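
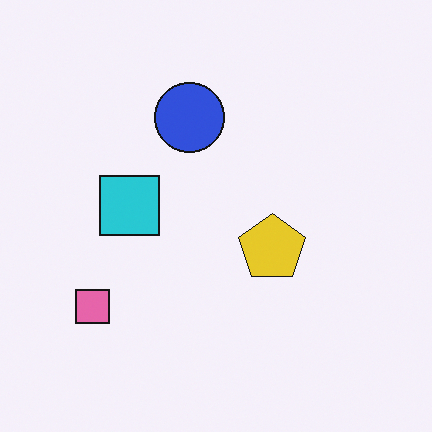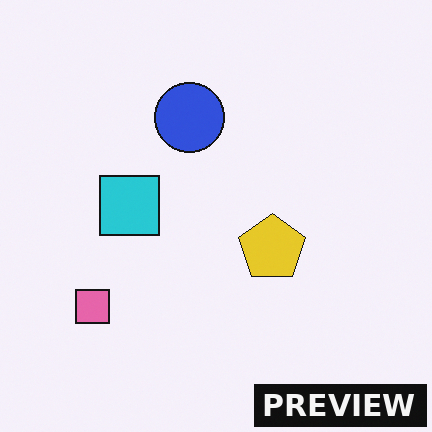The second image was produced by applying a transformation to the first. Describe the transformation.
The image was watermarked with the text "PREVIEW" in the lower-right corner.

A dark label reading "PREVIEW" appears in the lower-right corner.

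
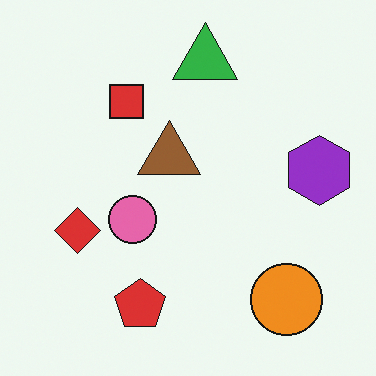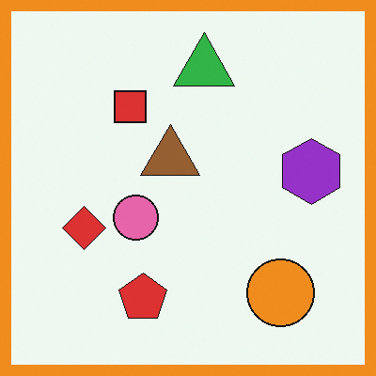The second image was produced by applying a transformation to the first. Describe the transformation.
The image was framed with a orange border.

A solid orange frame runs around the edge of the second image, with the content slightly shrunk inside it.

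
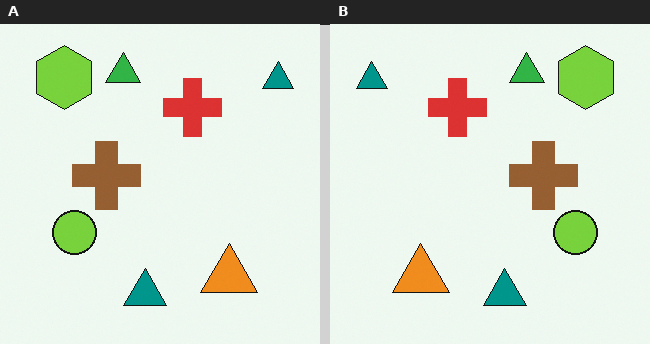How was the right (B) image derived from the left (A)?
This is the original image flipped horizontally (left ↔ right).

The lime hexagon is in the top-left of the left (A) image and the top-right of the right (B) — shapes on opposite sides of the vertical midline have swapped in a mirror flip.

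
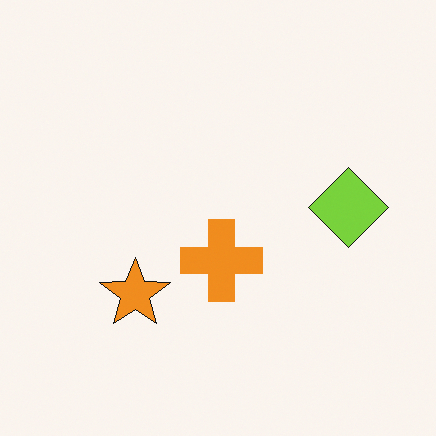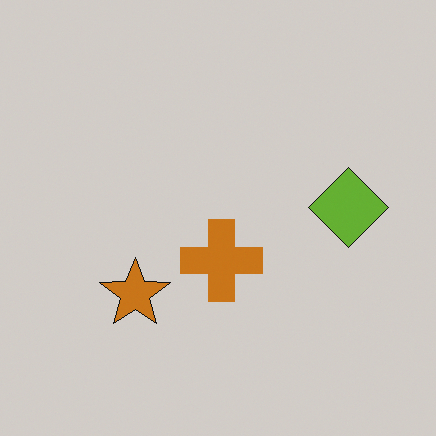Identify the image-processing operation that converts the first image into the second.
The transformation is: darkened a little.

Every pixel — background and shapes alike — is uniformly darkened.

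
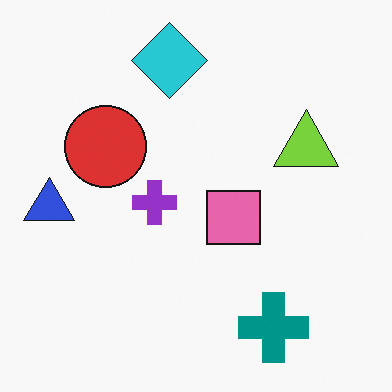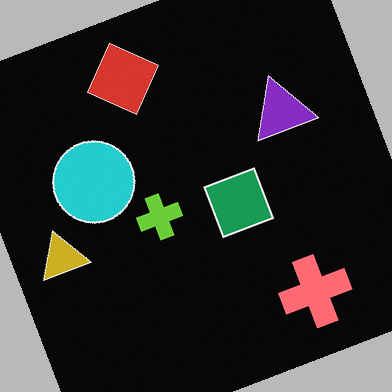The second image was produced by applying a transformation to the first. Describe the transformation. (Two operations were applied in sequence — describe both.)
It was rotated counter-clockwise by a clearly visible amount, then color-inverted (negative).

Every shape is tilted by the same angle and the image corners show triangular fill wedges — a whole-image rotation by a non-right angle. The light background has become dark and every shape's color is its complement — a photographic negative.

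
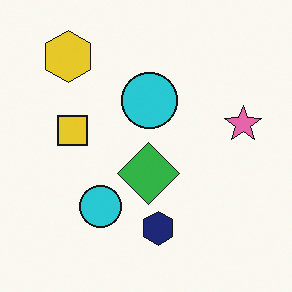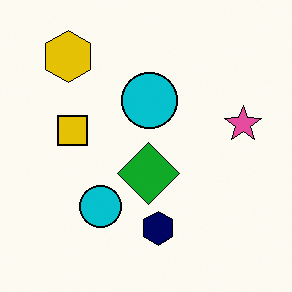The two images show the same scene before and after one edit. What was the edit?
The transformation is: given slightly increased contrast.

Tones are pushed away from mid-grey across the whole image — a global contrast change.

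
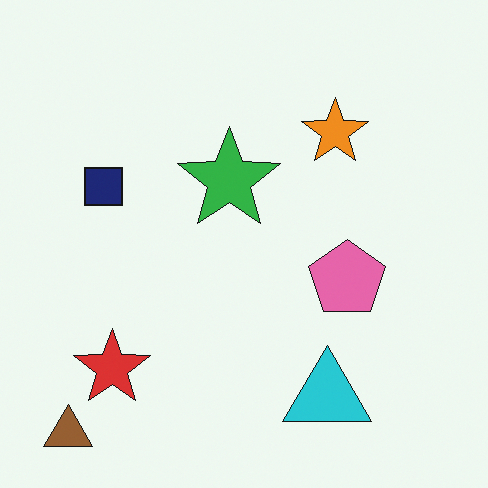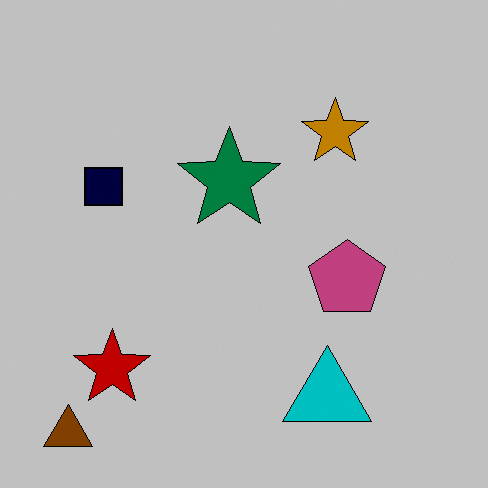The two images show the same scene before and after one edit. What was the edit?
It was heavily posterized to just a handful of flat colors.

Each flat color has snapped to a coarser quantized level — most visibly, the near-white background has dropped to a flat grey.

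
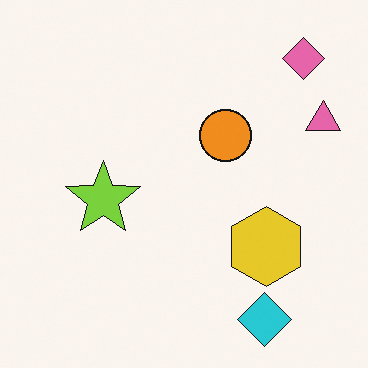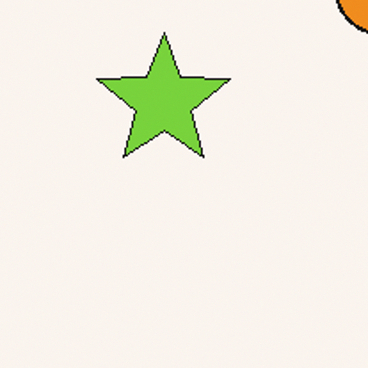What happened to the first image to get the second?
The second image is the first cropped tightly and scaled back up.

The visible shapes are larger and the field of view is narrower; shapes near the original edges may be partly or wholly outside the frame — a crop-and-rescale.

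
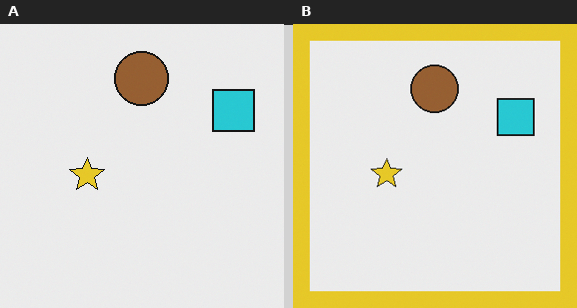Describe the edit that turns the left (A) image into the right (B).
The transformation is: framed with a yellow border.

A solid yellow frame runs around the edge of the right (B) image, with the content slightly shrunk inside it.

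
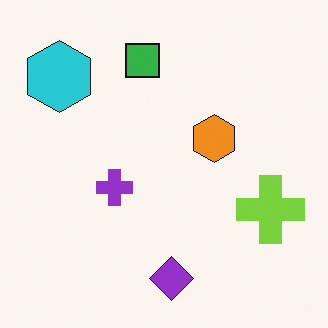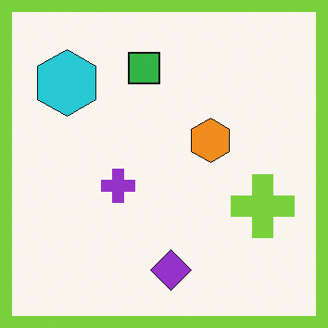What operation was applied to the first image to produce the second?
Framed with a lime border.

A solid lime frame runs around the edge of the second image, with the content slightly shrunk inside it.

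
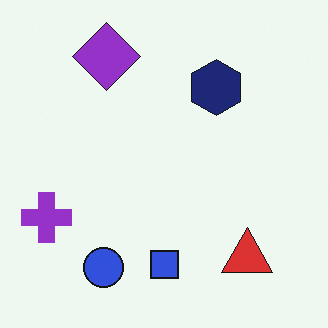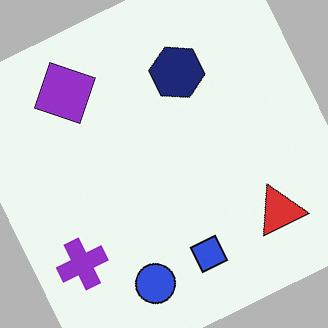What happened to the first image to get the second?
The image was rotated counter-clockwise by a moderate amount.

Every shape is tilted by the same angle and the image corners show triangular fill wedges — a whole-image rotation by a non-right angle.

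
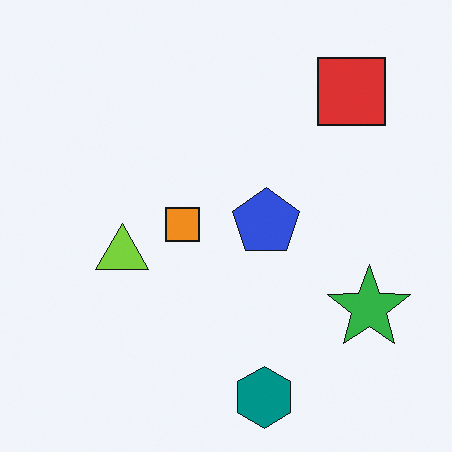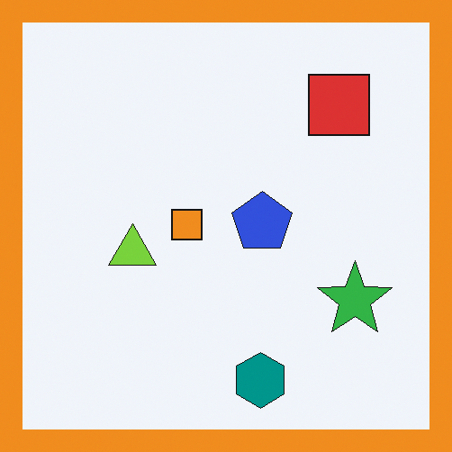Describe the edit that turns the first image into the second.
Framed with a orange border.

A solid orange frame runs around the edge of the second image, with the content slightly shrunk inside it.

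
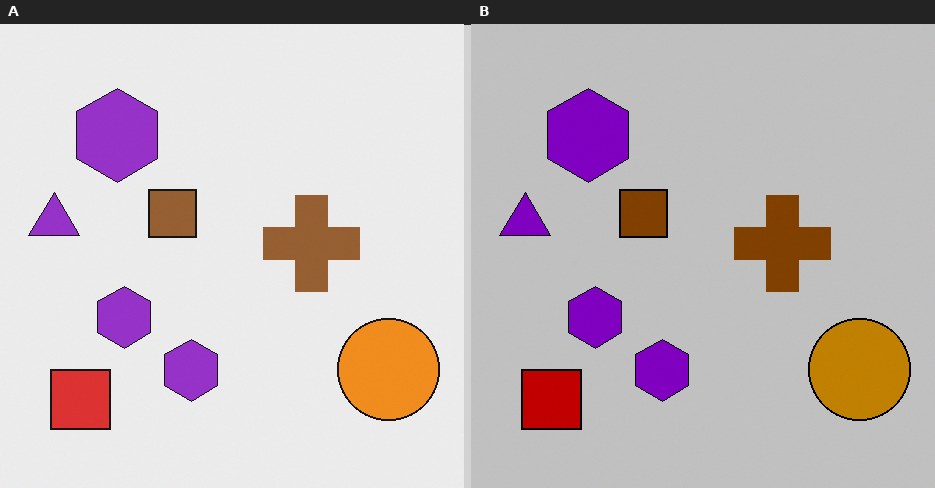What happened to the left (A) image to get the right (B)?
The image was heavily posterized to just a handful of flat colors.

Each flat color has snapped to a coarser quantized level — most visibly, the near-white background has dropped to a flat grey.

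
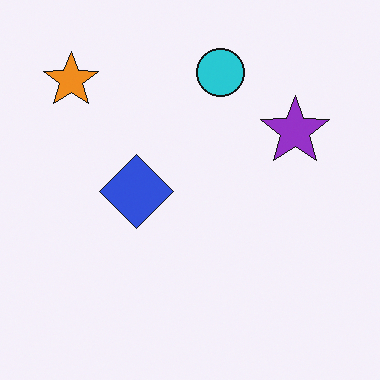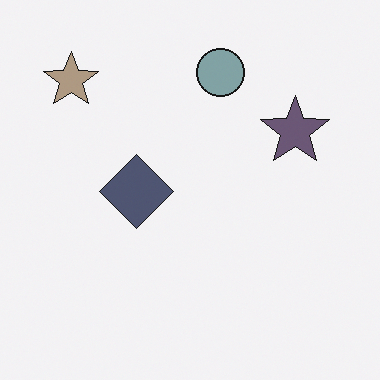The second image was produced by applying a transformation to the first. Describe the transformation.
It was heavily desaturated.

All colors are more muted and greyish — a global saturation change.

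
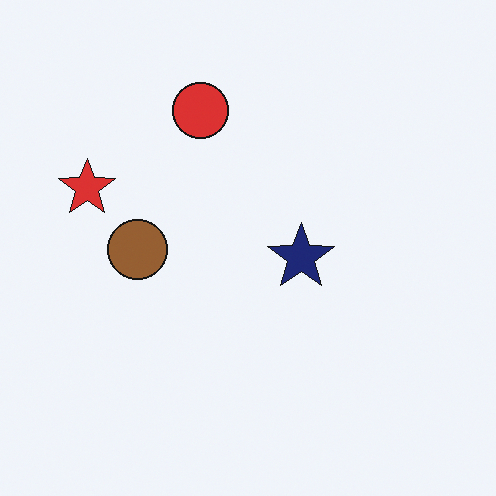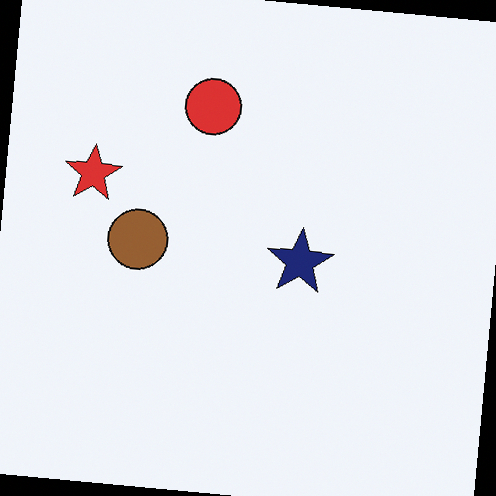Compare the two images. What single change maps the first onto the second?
The second image is the first rotated clockwise by a slight angle.

Every shape is tilted by the same angle and the image corners show triangular fill wedges — a whole-image rotation by a non-right angle.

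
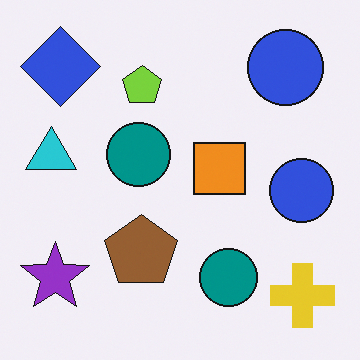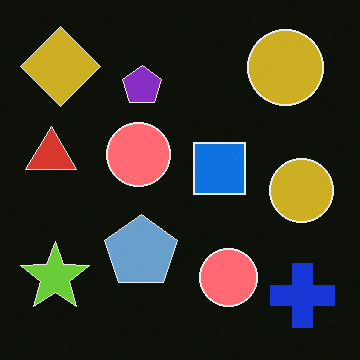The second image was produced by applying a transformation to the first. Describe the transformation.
This is the original image color-inverted (negative).

The light background has become dark and every shape's color is its complement — a photographic negative.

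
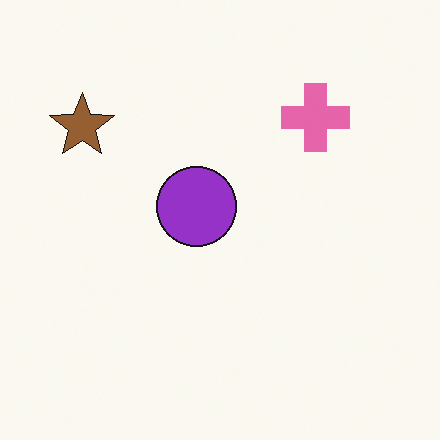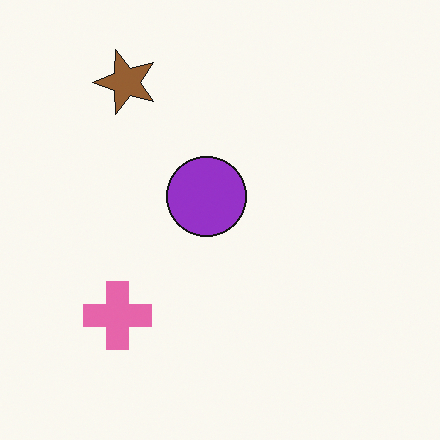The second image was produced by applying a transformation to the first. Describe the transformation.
Transposed (reflected across the top-left ↔ bottom-right diagonal).

Shapes have swapped their row and column positions — what was in the top-right is now in the bottom-left — a diagonal reflection.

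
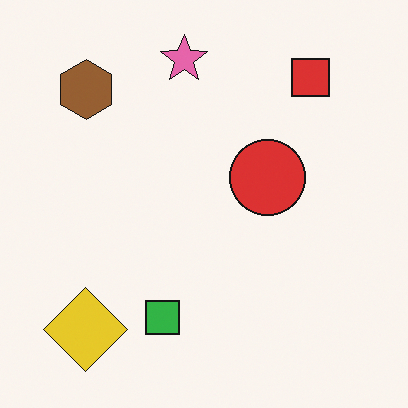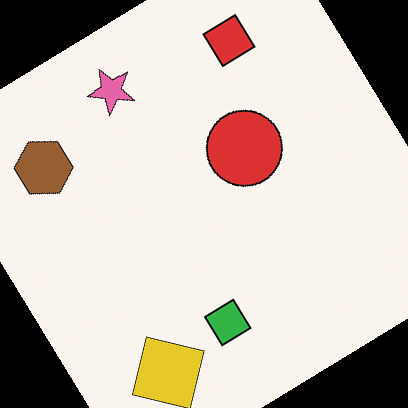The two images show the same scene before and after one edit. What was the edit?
It was rotated counter-clockwise by a large amount — several tens of degrees.

Every shape is tilted by the same angle and the image corners show triangular fill wedges — a whole-image rotation by a non-right angle.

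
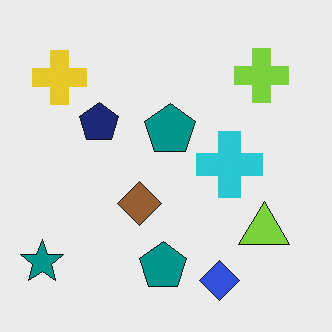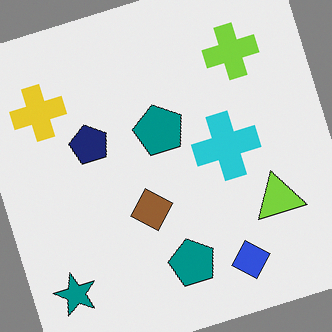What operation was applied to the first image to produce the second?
It was rotated counter-clockwise by a clearly visible amount.

Every shape is tilted by the same angle and the image corners show triangular fill wedges — a whole-image rotation by a non-right angle.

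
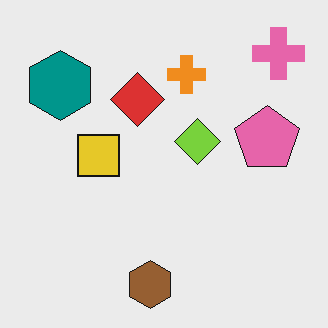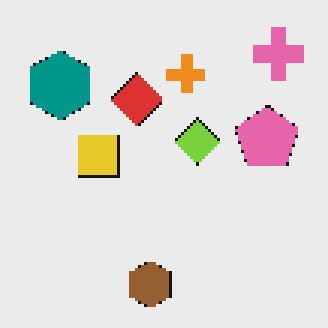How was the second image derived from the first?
The transformation is: mildly pixelated.

Shapes are reduced to large square blocks; fine edges and outlines are lost — a downscale-then-upscale (mosaic) effect.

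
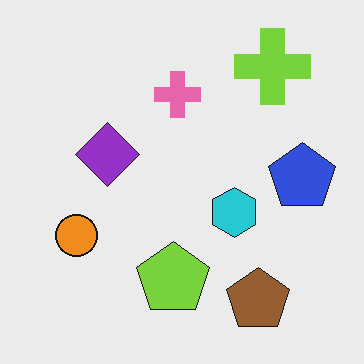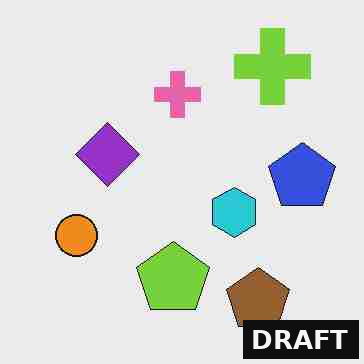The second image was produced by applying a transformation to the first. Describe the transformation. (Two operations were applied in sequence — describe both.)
The second image is the first degraded with heavy JPEG compression, then watermarked with the text "DRAFT" in the lower-right corner.

Blocky 8×8 compression artifacts appear around shape edges and the flat background shows ringing — characteristic JPEG degradation. A dark label reading "DRAFT" appears in the lower-right corner.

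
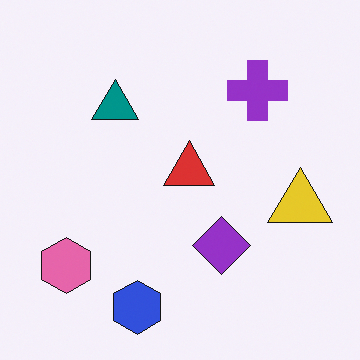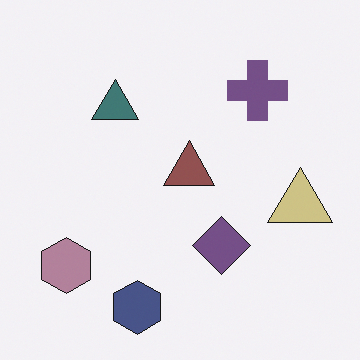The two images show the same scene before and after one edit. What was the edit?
The second image is the first heavily desaturated.

All colors are more muted and greyish — a global saturation change.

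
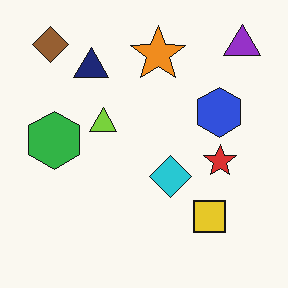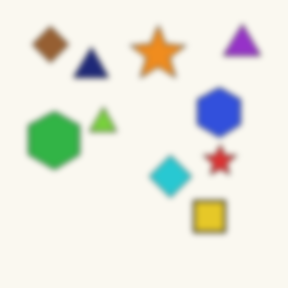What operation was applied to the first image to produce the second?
This is the original image moderately blurred.

Shape edges and outlines are uniformly softened across the whole image.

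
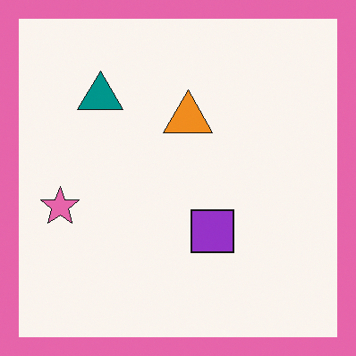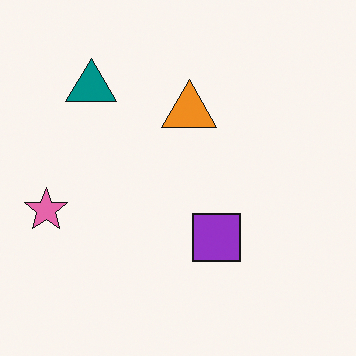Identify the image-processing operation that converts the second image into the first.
The transformation is: framed with a pink border.

A solid pink frame runs around the edge of the first image, with the content slightly shrunk inside it.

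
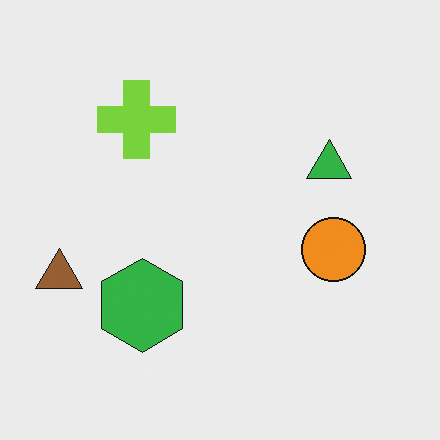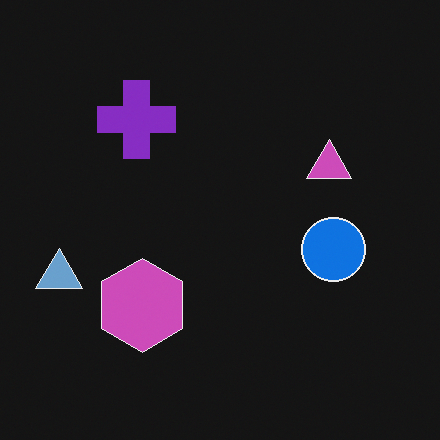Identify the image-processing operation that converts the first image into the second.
The image was color-inverted (negative).

The light background has become dark and every shape's color is its complement — a photographic negative.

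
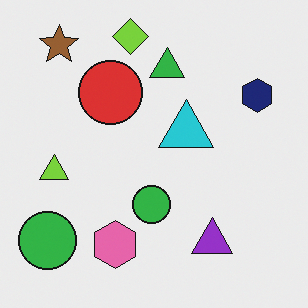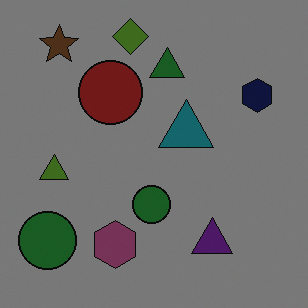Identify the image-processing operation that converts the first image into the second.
It was substantially darkened.

Every pixel — background and shapes alike — is uniformly darkened.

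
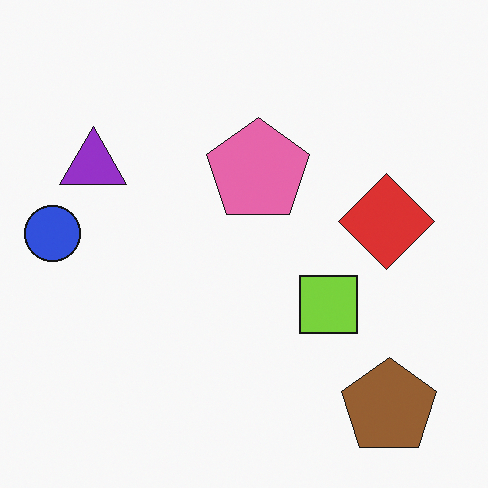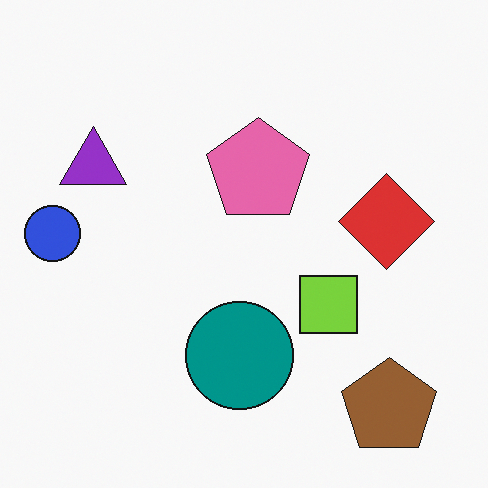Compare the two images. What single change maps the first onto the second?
This is the original image overlaid with an additional teal circle.

A teal circle appears in the second image that is absent from the first.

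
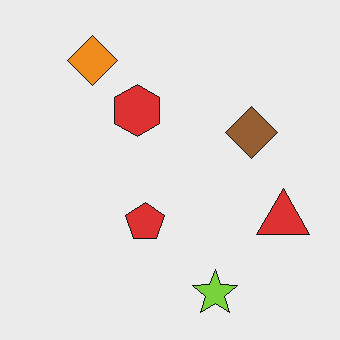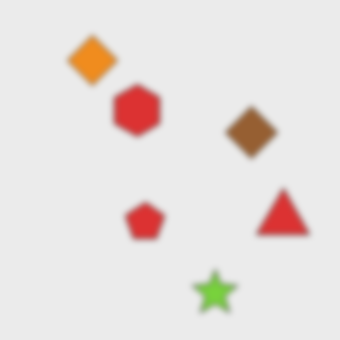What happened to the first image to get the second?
The image was moderately blurred.

Shape edges and outlines are uniformly softened across the whole image.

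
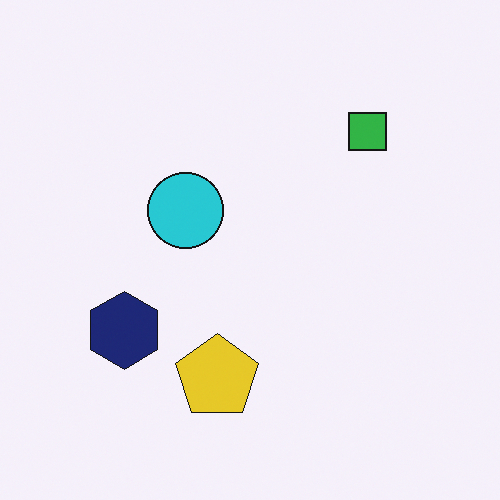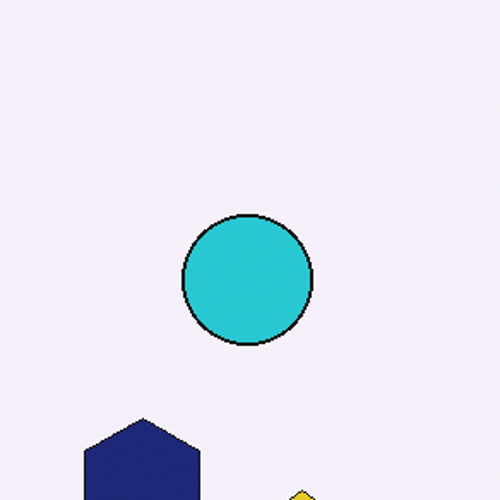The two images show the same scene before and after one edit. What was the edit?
It was cropped to a noticeably smaller region and rescaled.

The visible shapes are larger and the field of view is narrower; shapes near the original edges may be partly or wholly outside the frame — a crop-and-rescale.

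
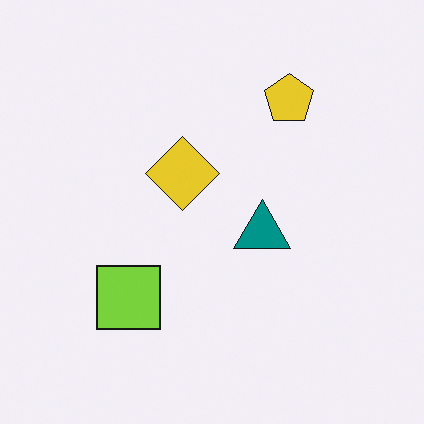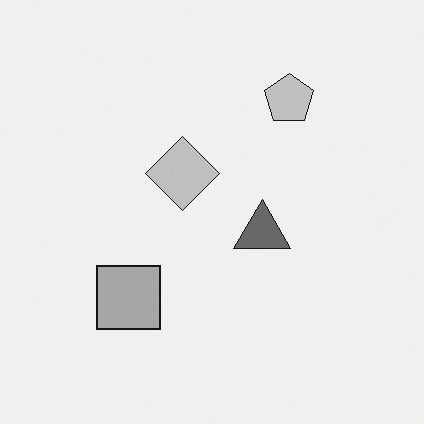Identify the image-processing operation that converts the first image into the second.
The second image is the first converted to grayscale.

All color is removed — every shape is now a shade of grey.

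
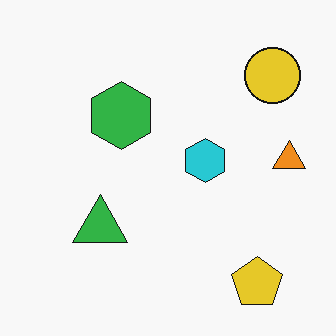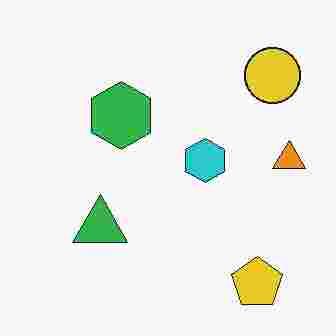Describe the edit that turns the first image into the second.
The second image is the first degraded with heavy JPEG compression.

Blocky 8×8 compression artifacts appear around shape edges and the flat background shows ringing — characteristic JPEG degradation.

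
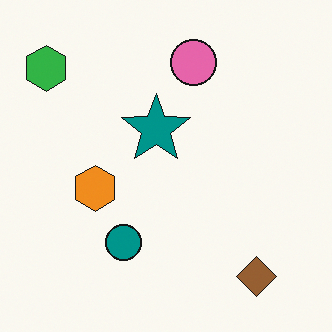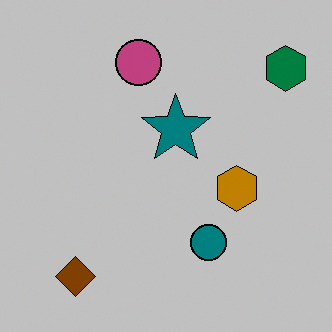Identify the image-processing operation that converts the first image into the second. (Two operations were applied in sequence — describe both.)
The second image is the first flipped horizontally (left ↔ right), then heavily posterized to just a handful of flat colors.

The green hexagon is in the top-left of the first image and the top-right of the second — shapes on opposite sides of the vertical midline have swapped in a mirror flip. Each flat color has snapped to a coarser quantized level — most visibly, the near-white background has dropped to a flat grey.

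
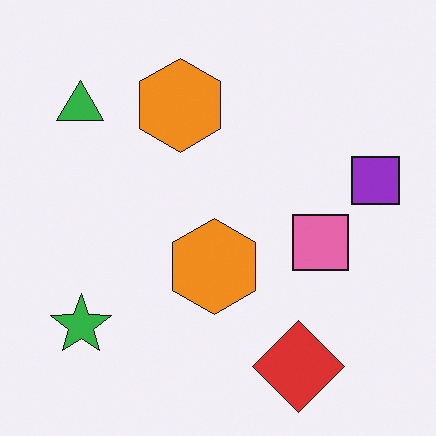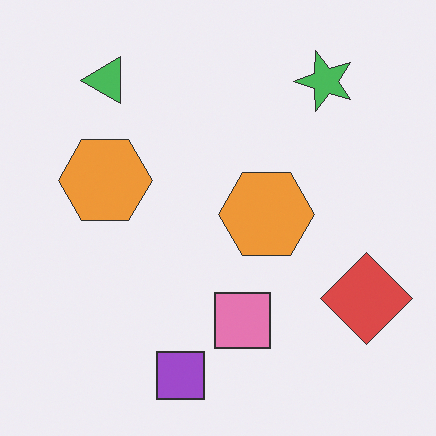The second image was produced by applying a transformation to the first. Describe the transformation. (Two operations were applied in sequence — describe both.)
This is the original image given slightly reduced contrast, then transposed (reflected across the top-left ↔ bottom-right diagonal).

Tones are pushed toward mid-grey across the whole image — a global contrast change. Shapes have swapped their row and column positions — what was in the top-right is now in the bottom-left — a diagonal reflection.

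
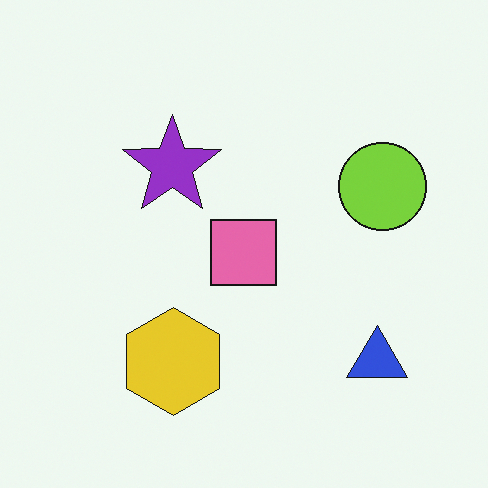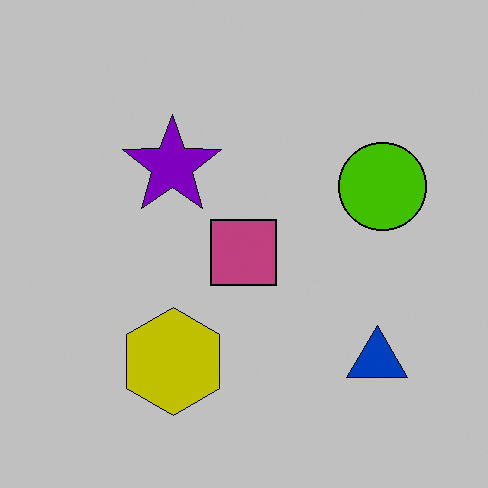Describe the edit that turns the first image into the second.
Aggressively posterized.

Each flat color has snapped to a coarser quantized level — most visibly, the near-white background has dropped to a flat grey.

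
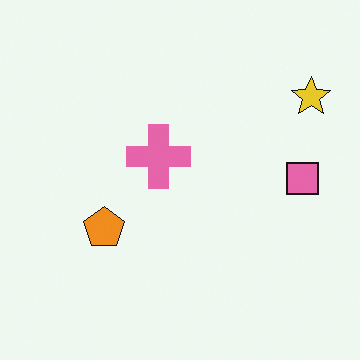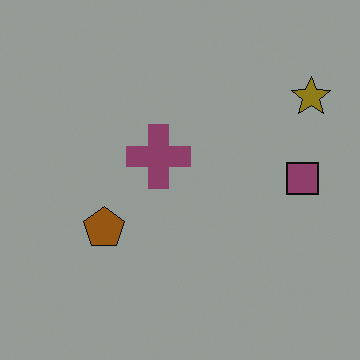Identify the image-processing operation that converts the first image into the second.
The second image is the first noticeably darkened.

Every pixel — background and shapes alike — is uniformly darkened.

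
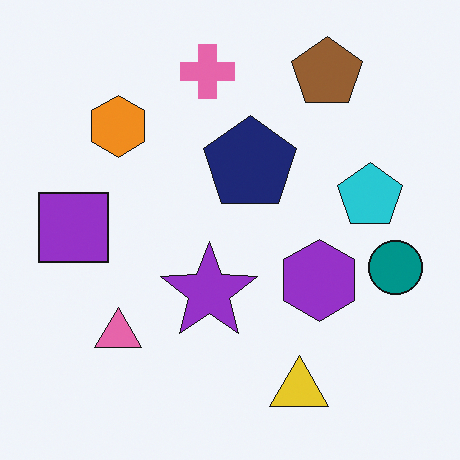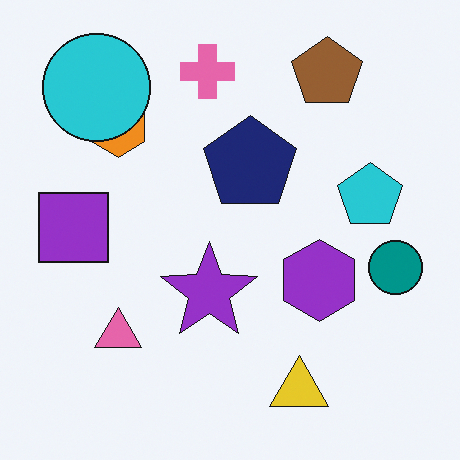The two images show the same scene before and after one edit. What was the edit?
The image was overlaid with an additional cyan circle.

A cyan circle appears in the second image that is absent from the first.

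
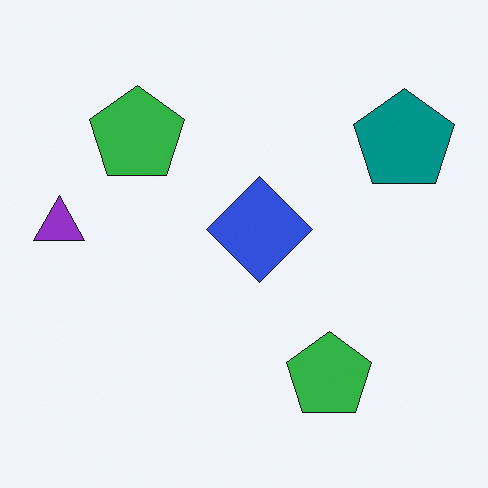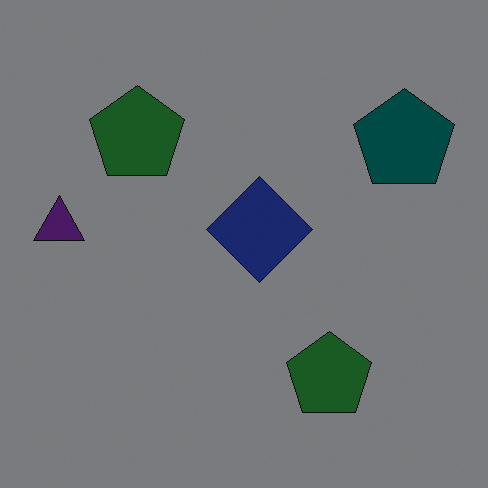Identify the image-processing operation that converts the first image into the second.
The image was darkened a lot.

Every pixel — background and shapes alike — is uniformly darkened.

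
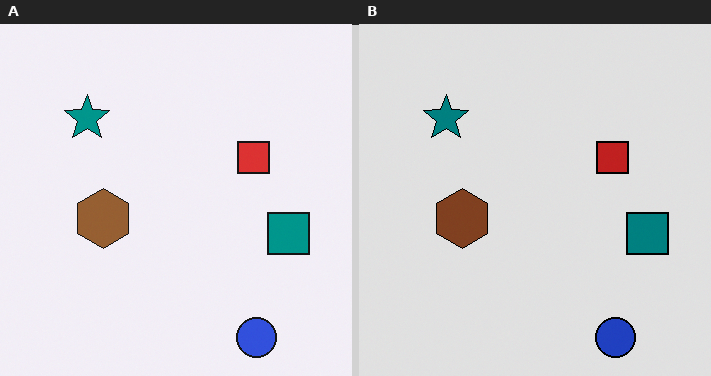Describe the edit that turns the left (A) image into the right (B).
The right (B) image is the left (A) posterized to a reduced palette.

Each flat color has snapped to a coarser quantized level — most visibly, the near-white background has dropped to a flat grey.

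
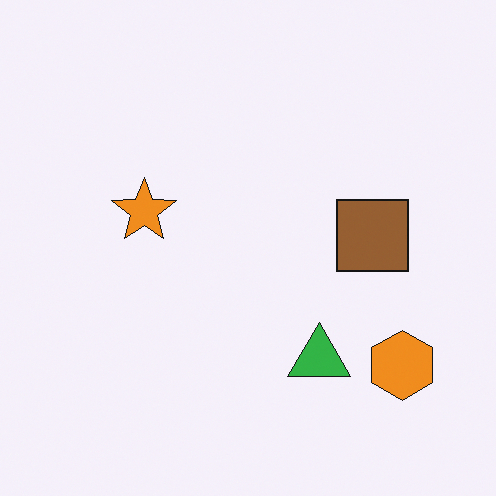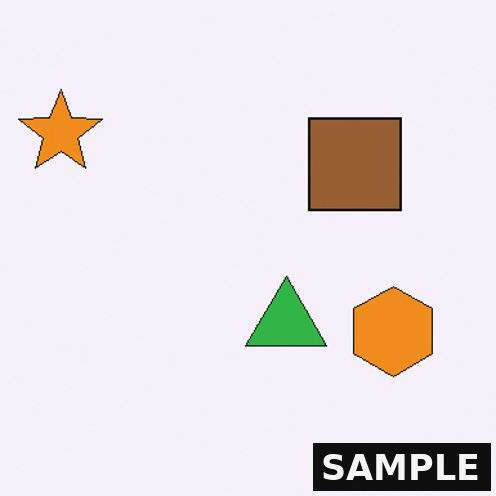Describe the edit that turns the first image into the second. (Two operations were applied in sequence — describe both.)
Cropped slightly and scaled back up, then watermarked with the text "SAMPLE" in the lower-right corner.

The visible shapes are larger and the field of view is narrower; shapes near the original edges may be partly or wholly outside the frame — a crop-and-rescale. A dark label reading "SAMPLE" appears in the lower-right corner.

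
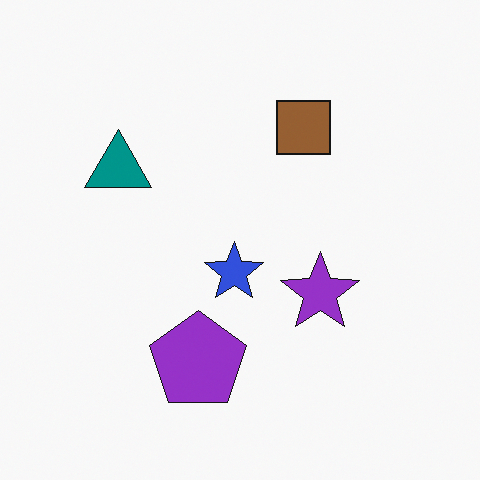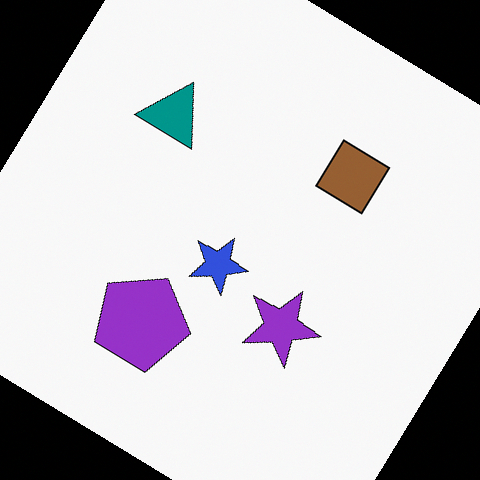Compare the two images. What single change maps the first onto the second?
Rotated clockwise by a large amount — several tens of degrees.

Every shape is tilted by the same angle and the image corners show triangular fill wedges — a whole-image rotation by a non-right angle.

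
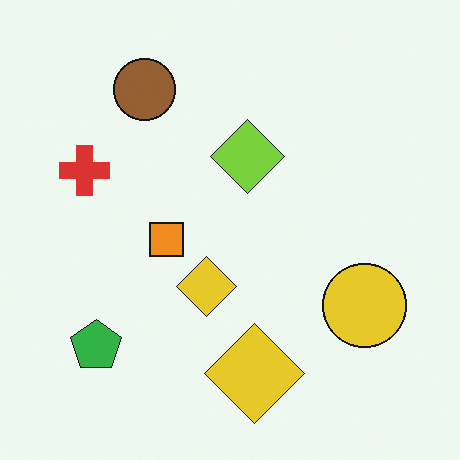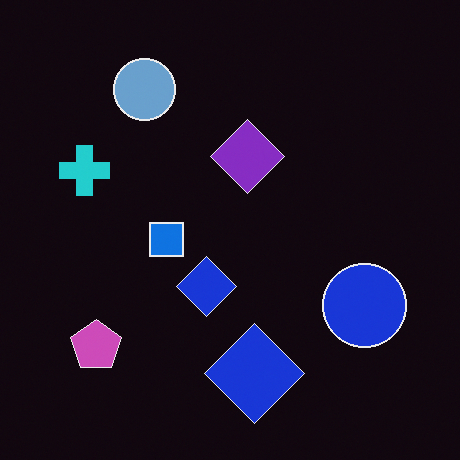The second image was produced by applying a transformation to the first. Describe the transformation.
The image was color-inverted (negative).

The light background has become dark and every shape's color is its complement — a photographic negative.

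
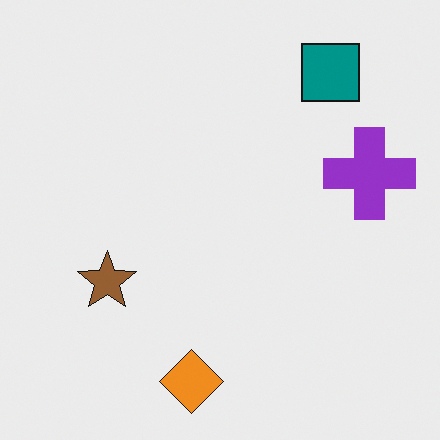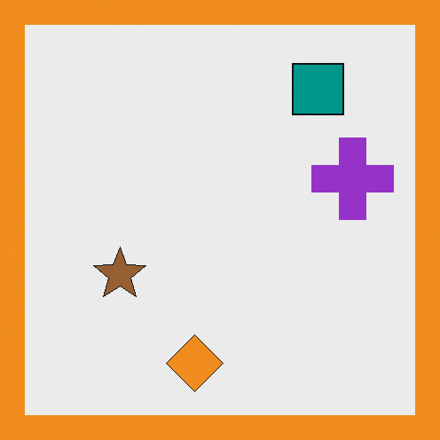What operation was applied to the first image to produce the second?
Framed with a orange border.

A solid orange frame runs around the edge of the second image, with the content slightly shrunk inside it.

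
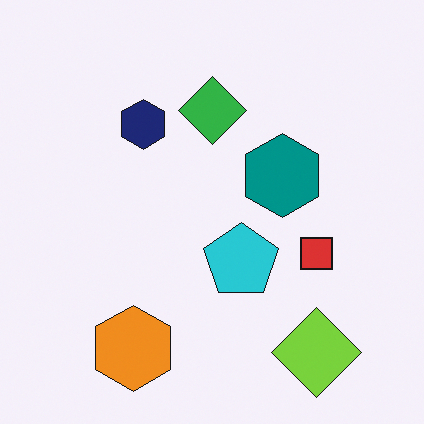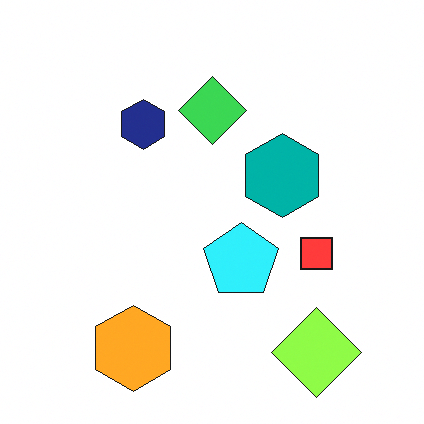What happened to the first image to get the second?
Slightly brightened.

Every pixel — background and shapes alike — is uniformly brightened.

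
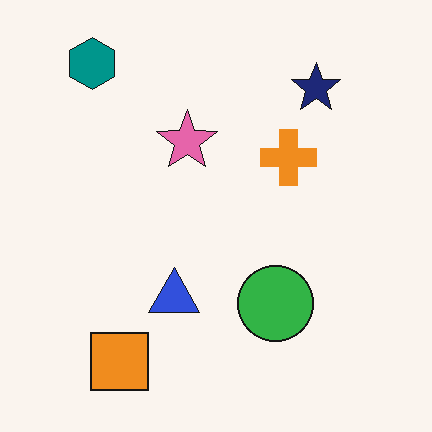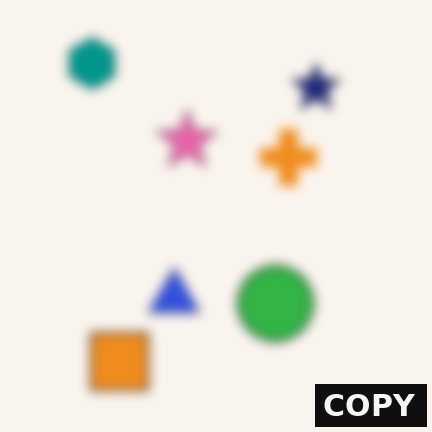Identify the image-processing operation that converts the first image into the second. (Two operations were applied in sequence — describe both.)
The transformation is: heavily blurred, then watermarked with the text "COPY" in the lower-right corner.

Shape edges and outlines are uniformly softened across the whole image. A dark label reading "COPY" appears in the lower-right corner.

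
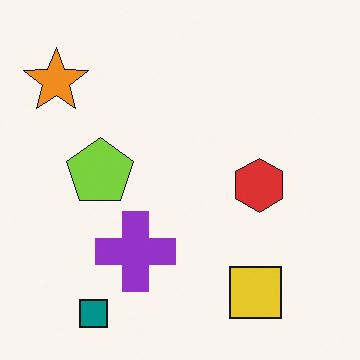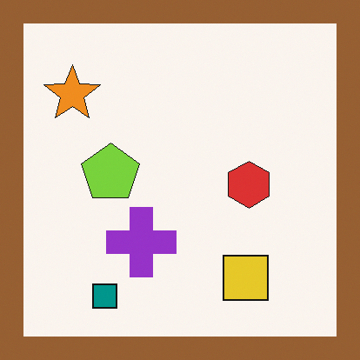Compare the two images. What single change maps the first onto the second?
The second image is the first framed with a brown border.

A solid brown frame runs around the edge of the second image, with the content slightly shrunk inside it.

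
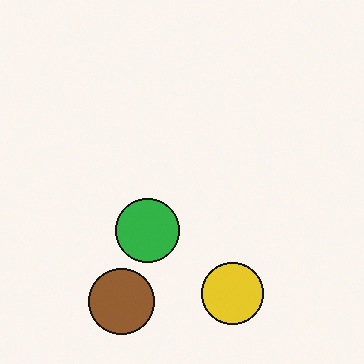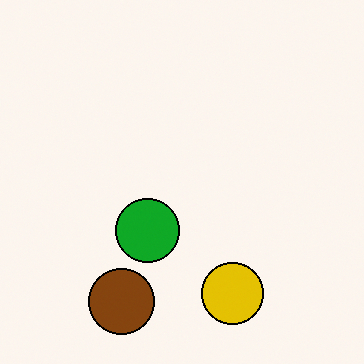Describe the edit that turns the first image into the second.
The transformation is: given slightly increased contrast.

Tones are pushed away from mid-grey across the whole image — a global contrast change.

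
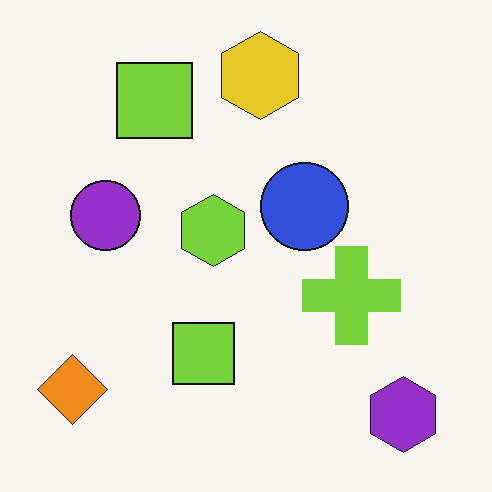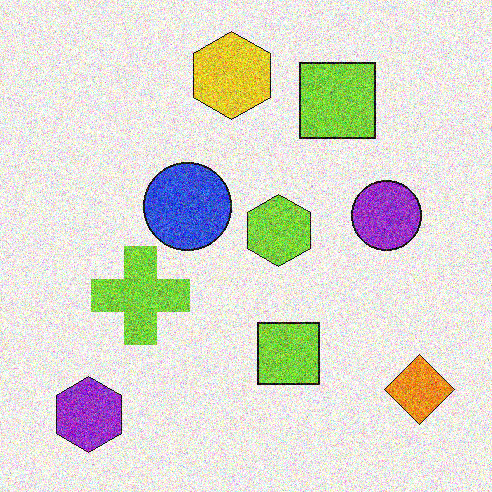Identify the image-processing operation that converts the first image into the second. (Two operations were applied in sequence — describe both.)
The transformation is: flipped horizontally (left ↔ right), then degraded with strong gaussian noise.

The orange diamond is in the bottom-left of the first image and the bottom-right of the second — shapes on opposite sides of the vertical midline have swapped in a mirror flip. Random speckle covers the whole image, including the flat background.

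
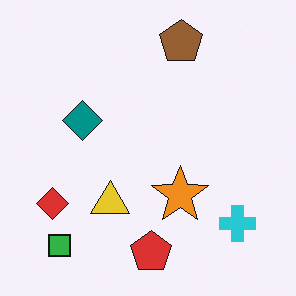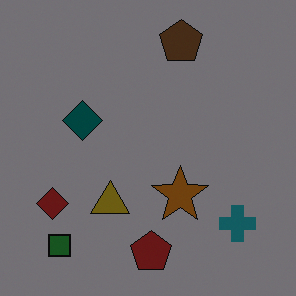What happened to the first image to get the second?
It was substantially darkened.

Every pixel — background and shapes alike — is uniformly darkened.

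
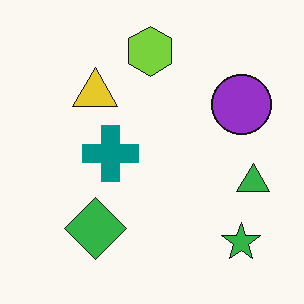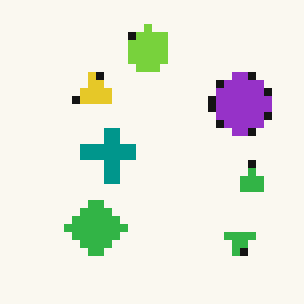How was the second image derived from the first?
The second image is the first pixelated into visible square blocks.

Shapes are reduced to large square blocks; fine edges and outlines are lost — a downscale-then-upscale (mosaic) effect.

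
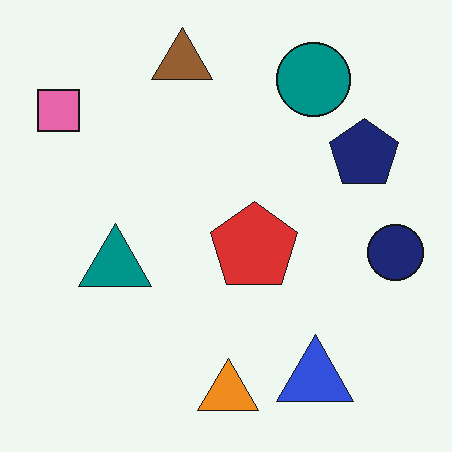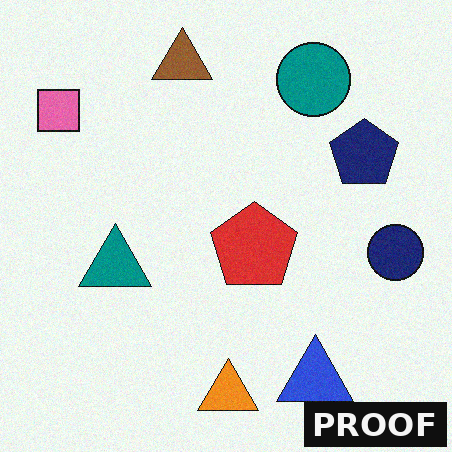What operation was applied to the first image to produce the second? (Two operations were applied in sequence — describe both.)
The transformation is: degraded with light additive noise, then watermarked with the text "PROOF" in the lower-right corner.

Random speckle covers the whole image, including the flat background. A dark label reading "PROOF" appears in the lower-right corner.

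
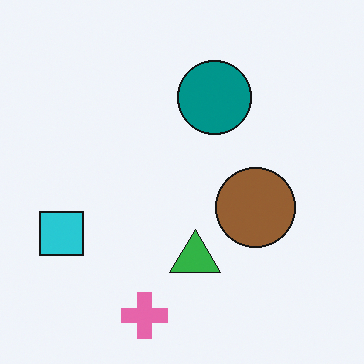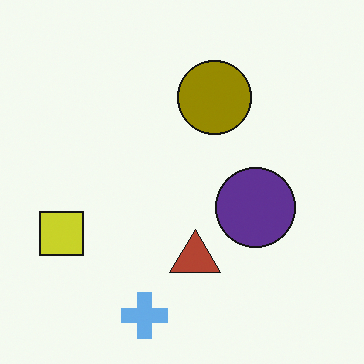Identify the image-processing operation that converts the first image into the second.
The transformation is: hue-shifted through roughly half the color wheel.

Every shape's color has rotated by the same amount around the hue wheel — a uniform hue shift.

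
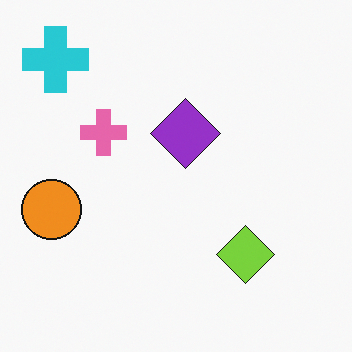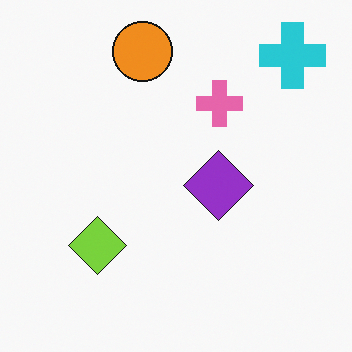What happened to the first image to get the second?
The second image is the first rotated 90° clockwise.

The cyan cross sits in the top-left of the first image and the top-right of the second — consistent with a whole-image 90° clockwise rotation.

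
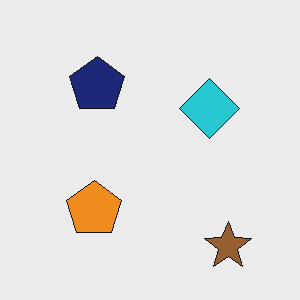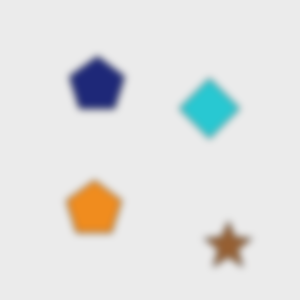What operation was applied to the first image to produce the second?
The image was noticeably gaussian-blurred.

Shape edges and outlines are uniformly softened across the whole image.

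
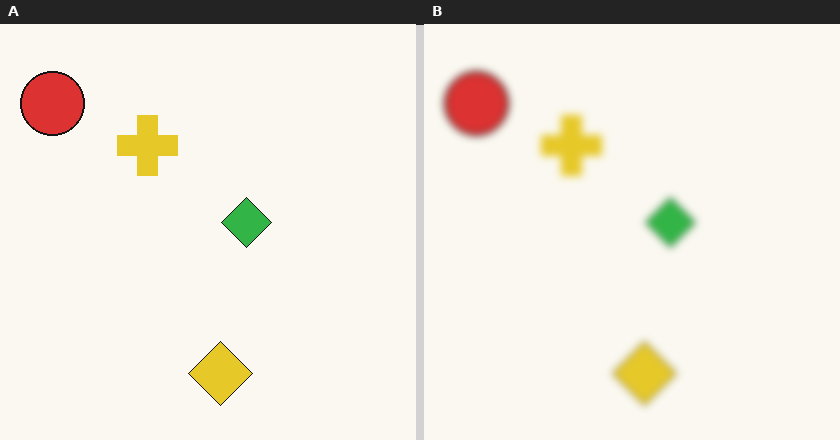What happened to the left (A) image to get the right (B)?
The right (B) image is the left (A) moderately blurred.

Shape edges and outlines are uniformly softened across the whole image.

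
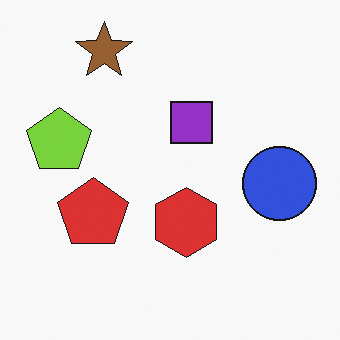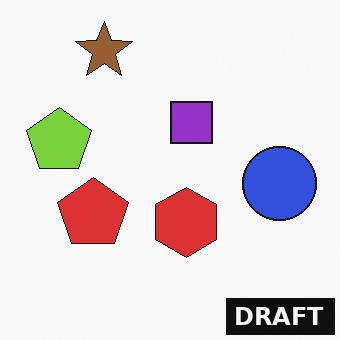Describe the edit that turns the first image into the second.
The second image is the first watermarked with the text "DRAFT" in the lower-right corner.

A dark label reading "DRAFT" appears in the lower-right corner.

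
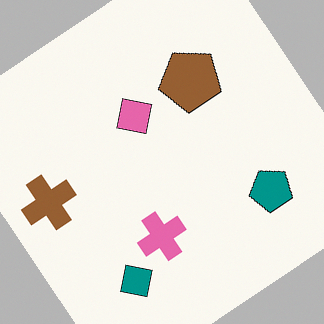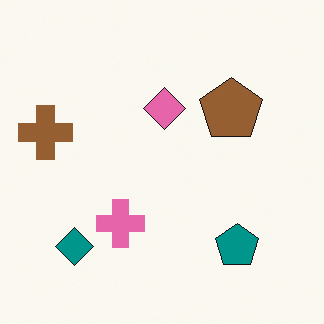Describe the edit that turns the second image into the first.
Rotated counter-clockwise by a large amount — several tens of degrees.

Every shape is tilted by the same angle and the image corners show triangular fill wedges — a whole-image rotation by a non-right angle.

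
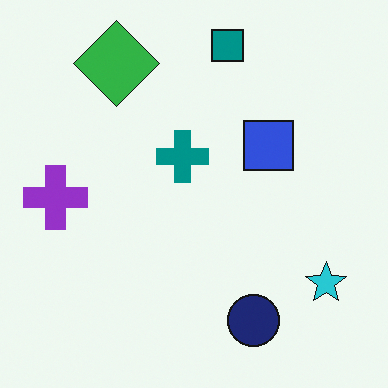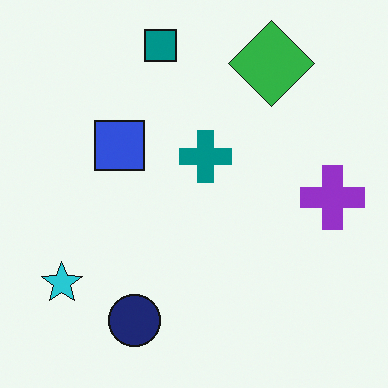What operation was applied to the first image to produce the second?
The second image is the first flipped horizontally (left ↔ right).

The purple cross is in the left of the first image and the right of the second — shapes on opposite sides of the vertical midline have swapped in a mirror flip.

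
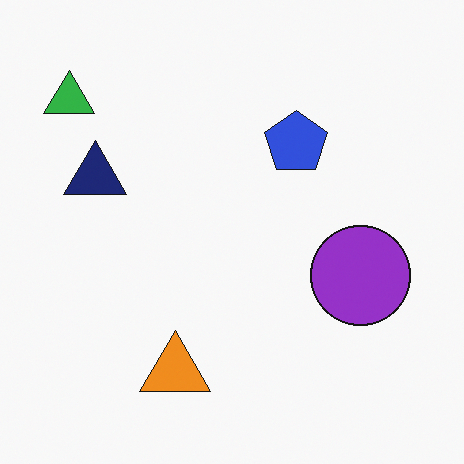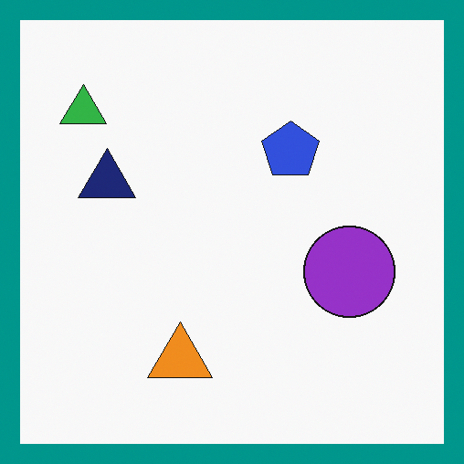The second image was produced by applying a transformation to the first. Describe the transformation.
The transformation is: framed with a teal border.

A solid teal frame runs around the edge of the second image, with the content slightly shrunk inside it.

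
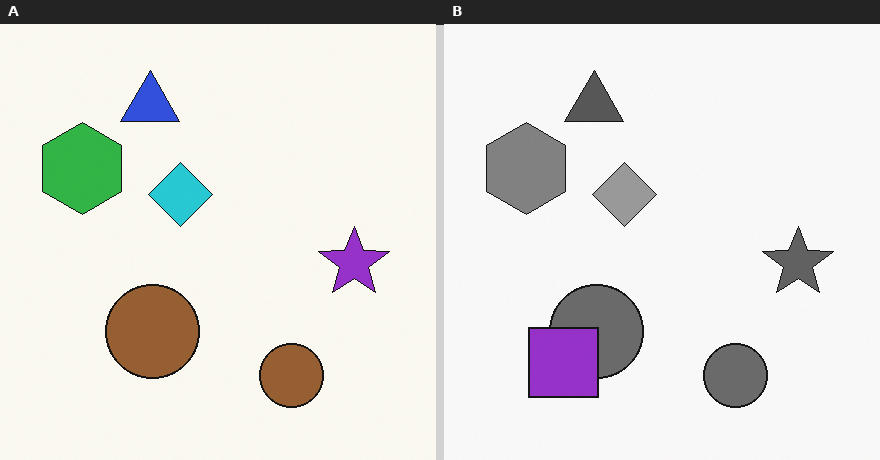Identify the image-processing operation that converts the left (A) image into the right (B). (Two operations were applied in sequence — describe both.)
It was converted to grayscale, then overlaid with an additional purple square.

All color is removed — every shape is now a shade of grey. A purple square appears in the right (B) image that is absent from the left (A).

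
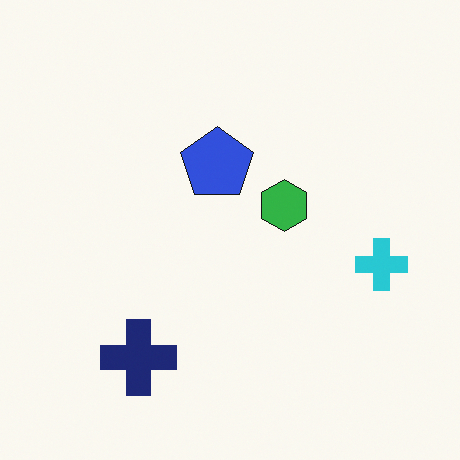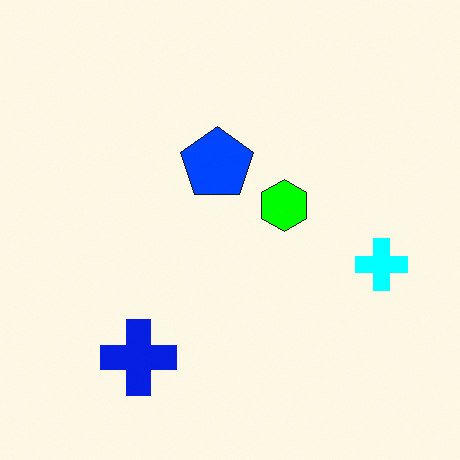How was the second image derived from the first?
This is the original image made much more vivid (saturation change).

All colors are more vivid — a global saturation change.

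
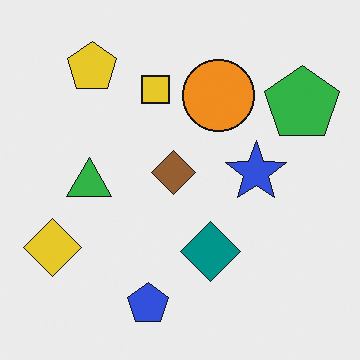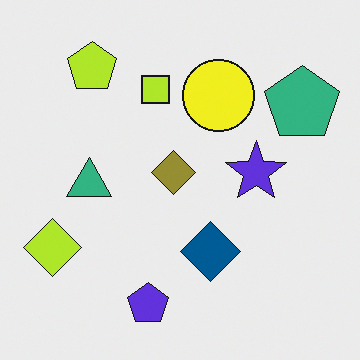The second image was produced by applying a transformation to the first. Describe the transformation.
The transformation is: hue-shifted by a small amount.

Every shape's color has rotated by the same amount around the hue wheel — a uniform hue shift.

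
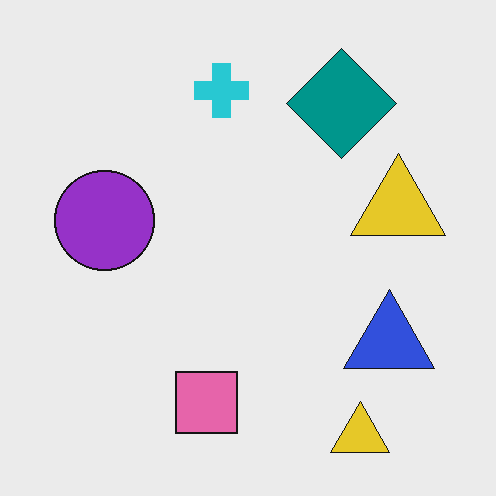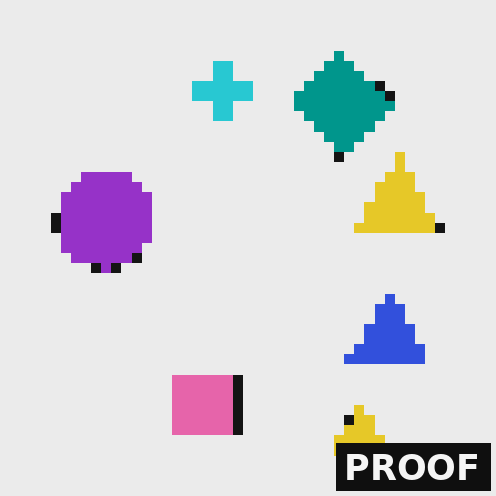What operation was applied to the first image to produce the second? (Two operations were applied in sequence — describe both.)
It was coarsely pixelated, then watermarked with the text "PROOF" in the lower-right corner.

Shapes are reduced to large square blocks; fine edges and outlines are lost — a downscale-then-upscale (mosaic) effect. A dark label reading "PROOF" appears in the lower-right corner.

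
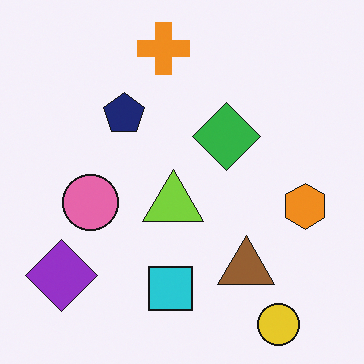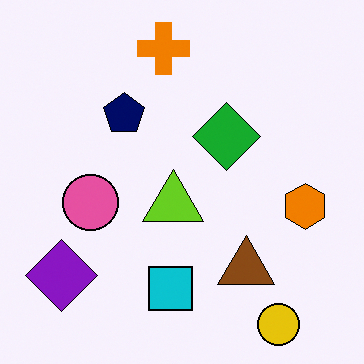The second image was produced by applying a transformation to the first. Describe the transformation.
The second image is the first given slightly increased contrast.

Tones are pushed away from mid-grey across the whole image — a global contrast change.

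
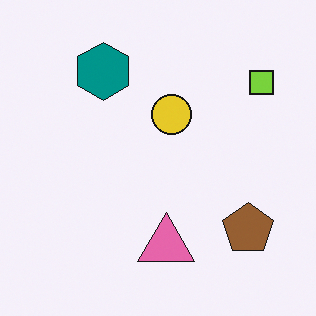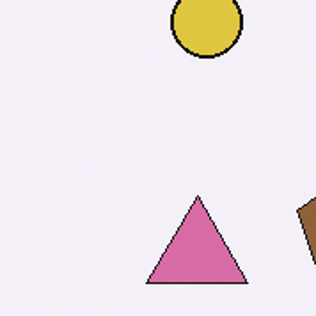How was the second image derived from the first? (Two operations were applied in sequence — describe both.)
The transformation is: cropped tightly and scaled back up, then slightly desaturated.

The visible shapes are larger and the field of view is narrower; shapes near the original edges may be partly or wholly outside the frame — a crop-and-rescale. All colors are more muted and greyish — a global saturation change.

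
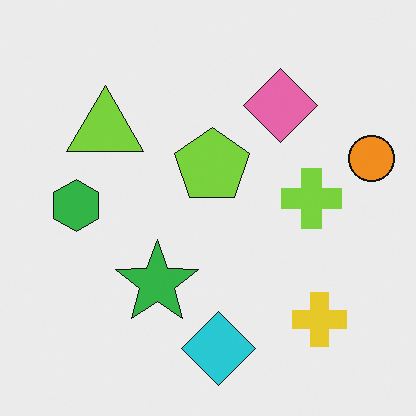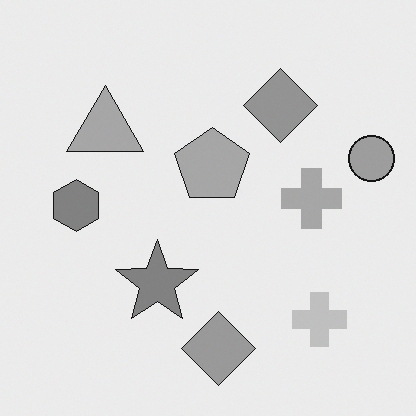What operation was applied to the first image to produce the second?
The transformation is: converted to grayscale.

All color is removed — every shape is now a shade of grey.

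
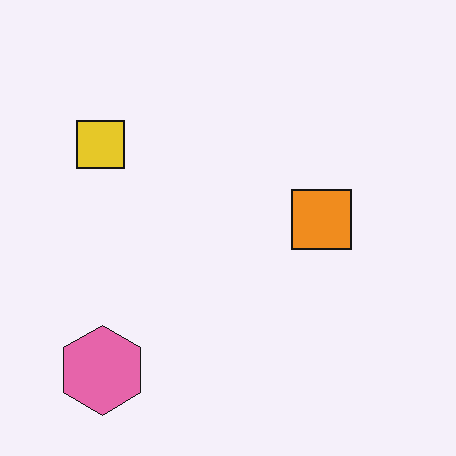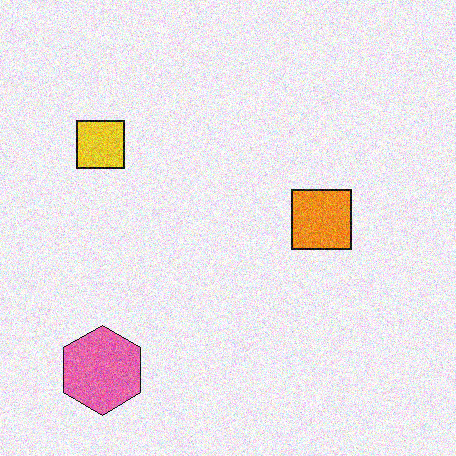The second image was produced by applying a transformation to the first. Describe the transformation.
Degraded with visible gaussian noise.

Random speckle covers the whole image, including the flat background.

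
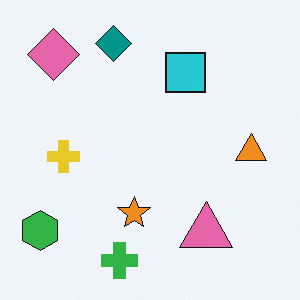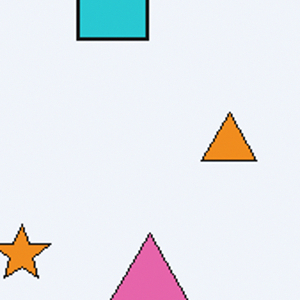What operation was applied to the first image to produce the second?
The transformation is: cropped to a noticeably smaller region and rescaled.

The visible shapes are larger and the field of view is narrower; shapes near the original edges may be partly or wholly outside the frame — a crop-and-rescale.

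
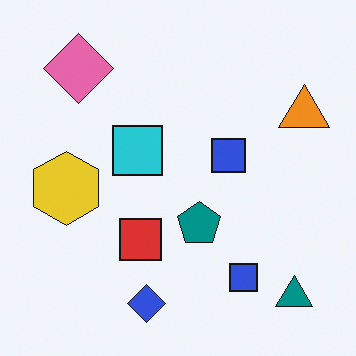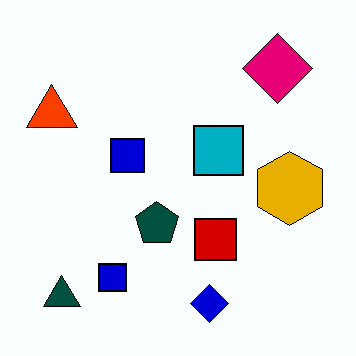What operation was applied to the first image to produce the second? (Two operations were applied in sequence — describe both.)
The second image is the first boosted in contrast, then flipped horizontally (left ↔ right).

Tones are pushed away from mid-grey across the whole image — a global contrast change. The orange triangle is in the top-right of the first image and the top-left of the second — shapes on opposite sides of the vertical midline have swapped in a mirror flip.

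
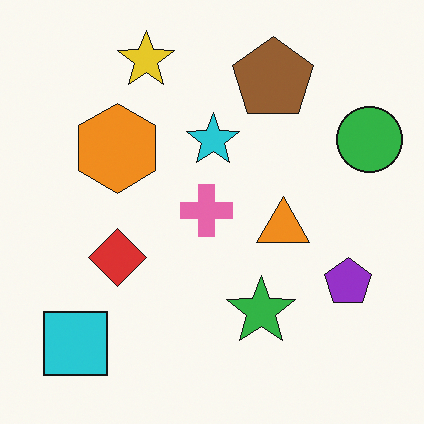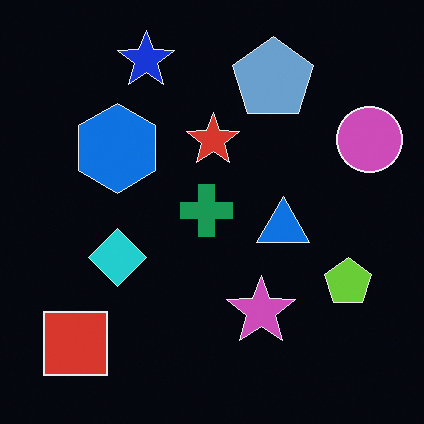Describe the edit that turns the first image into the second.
It was color-inverted (negative).

The light background has become dark and every shape's color is its complement — a photographic negative.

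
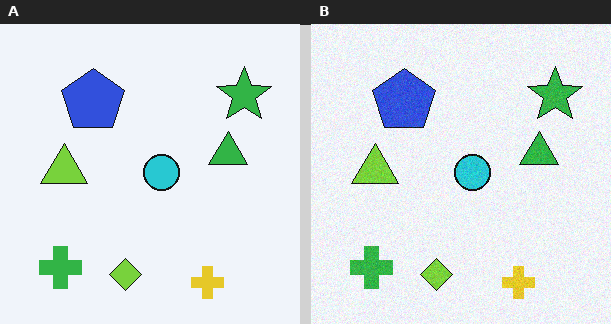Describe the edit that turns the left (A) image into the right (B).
Degraded with subtle gaussian noise.

Random speckle covers the whole image, including the flat background.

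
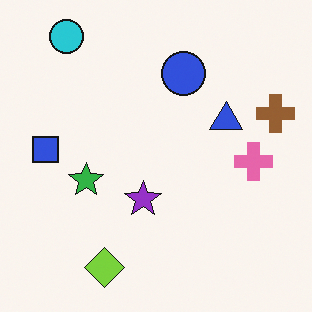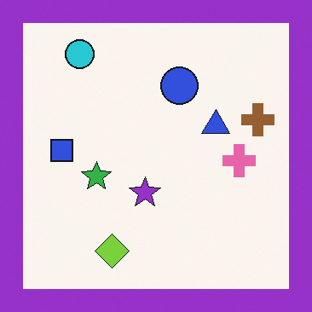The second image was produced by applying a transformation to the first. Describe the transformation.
This is the original image framed with a purple border.

A solid purple frame runs around the edge of the second image, with the content slightly shrunk inside it.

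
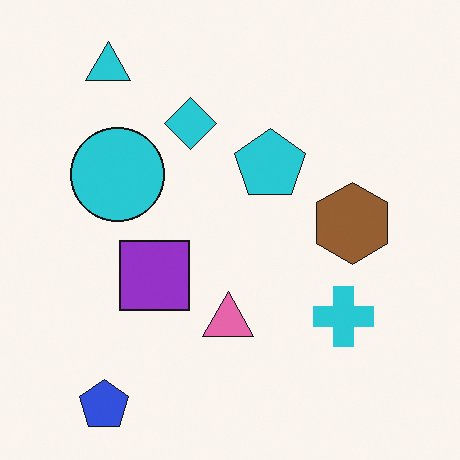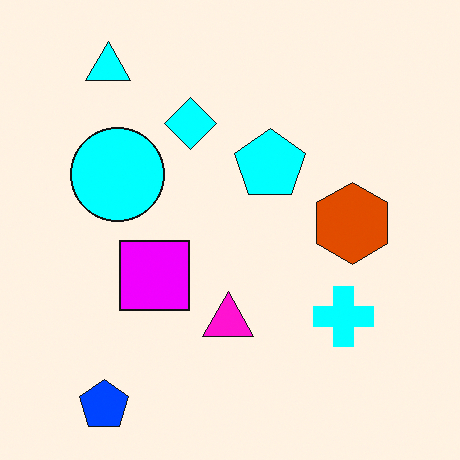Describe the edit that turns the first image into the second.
The image was made much more vivid (saturation change).

All colors are more vivid — a global saturation change.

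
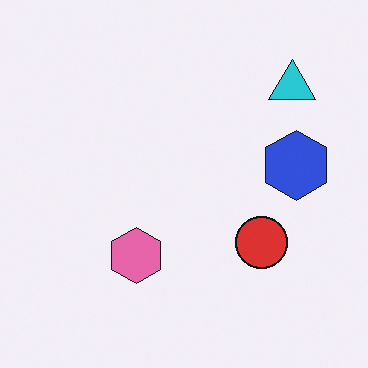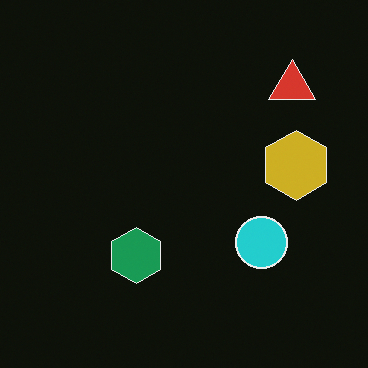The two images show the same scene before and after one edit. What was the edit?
This is the original image color-inverted (negative).

The light background has become dark and every shape's color is its complement — a photographic negative.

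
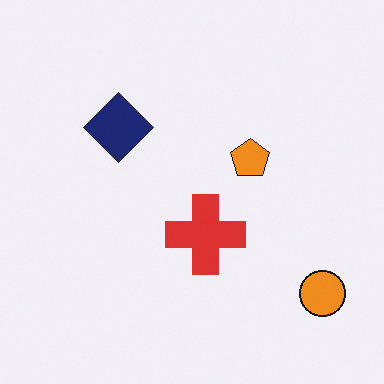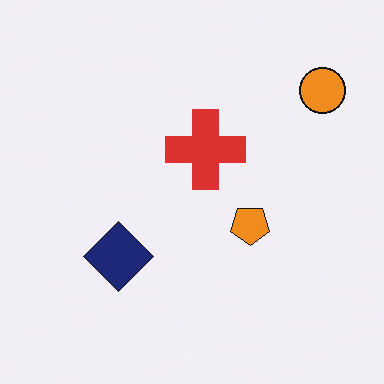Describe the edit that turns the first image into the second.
The second image is the first flipped vertically (top ↔ bottom).

The orange circle is in the bottom-right of the first image and the top-right of the second — shapes on opposite sides of the horizontal midline have swapped in a mirror flip.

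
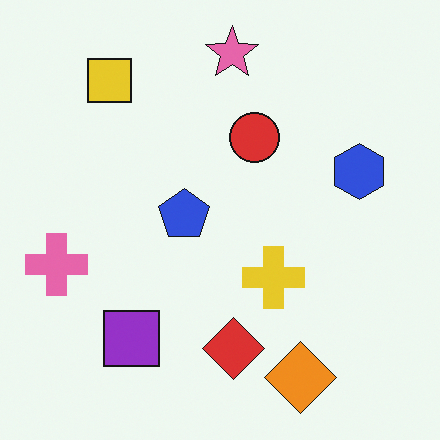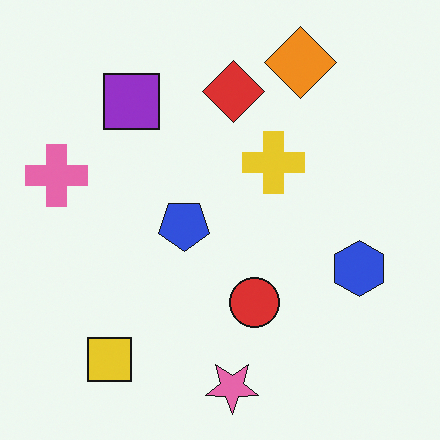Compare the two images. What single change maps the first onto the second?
The second image is the first flipped vertically (top ↔ bottom).

The pink star is in the top of the first image and the bottom of the second — shapes on opposite sides of the horizontal midline have swapped in a mirror flip.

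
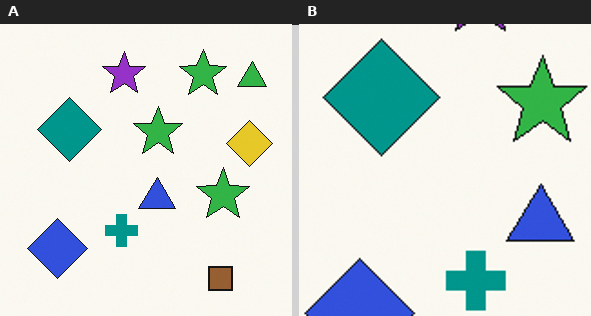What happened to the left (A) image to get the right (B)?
This is the original image cropped to a noticeably smaller region and rescaled.

The visible shapes are larger and the field of view is narrower; shapes near the original edges may be partly or wholly outside the frame — a crop-and-rescale.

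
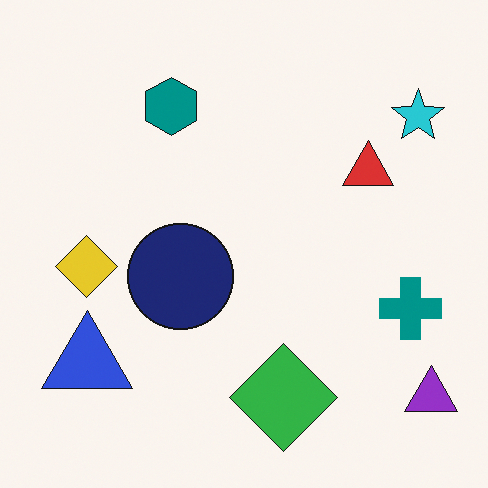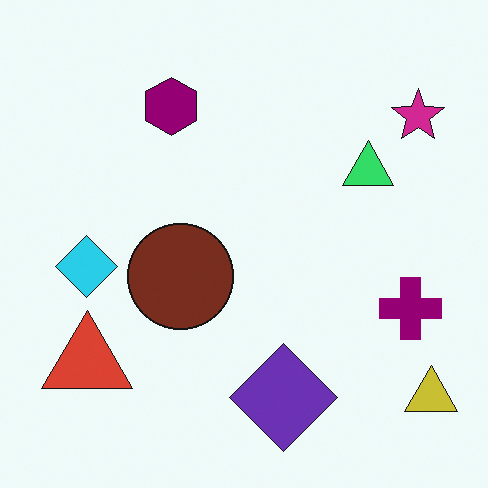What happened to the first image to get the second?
The transformation is: hue-shifted by a moderate amount.

Every shape's color has rotated by the same amount around the hue wheel — a uniform hue shift.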